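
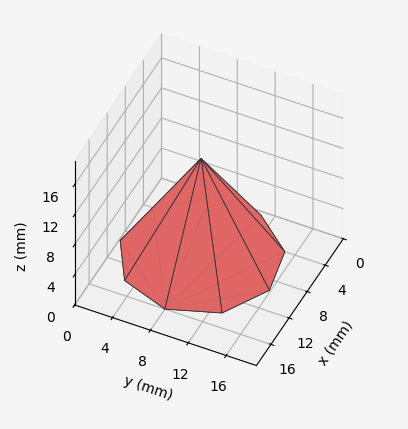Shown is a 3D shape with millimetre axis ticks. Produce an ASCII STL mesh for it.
Reading the render: the shape is a regular 9-sided pyramid, base circumscribed radius ≈ 8 mm, apex at z ≈ 13 mm (dimensions read to the nearest mm from the axis ticks). For the STL, each face is triangulated and given an outward normal.

solid part
  facet normal 0.0000 0.0000 -1.0000
    outer loop
      vertex 9.389 15.878 0.000
      vertex 14.128 13.142 0.000
      vertex 16.000 8.000 0.000
    endloop
  endfacet
  facet normal 0.0000 0.0000 -1.0000
    outer loop
      vertex 4.000 14.928 0.000
      vertex 9.389 15.878 0.000
      vertex 16.000 8.000 0.000
    endloop
  endfacet
  facet normal 0.0000 0.0000 -1.0000
    outer loop
      vertex 0.482 10.736 0.000
      vertex 4.000 14.928 0.000
      vertex 16.000 8.000 0.000
    endloop
  endfacet
  facet normal 0.0000 0.0000 -1.0000
    outer loop
      vertex 0.482 5.264 0.000
      vertex 0.482 10.736 0.000
      vertex 16.000 8.000 0.000
    endloop
  endfacet
  facet normal 0.0000 0.0000 -1.0000
    outer loop
      vertex 4.000 1.072 0.000
      vertex 0.482 5.264 0.000
      vertex 16.000 8.000 0.000
    endloop
  endfacet
  facet normal 0.0000 0.0000 -1.0000
    outer loop
      vertex 9.389 0.122 0.000
      vertex 4.000 1.072 0.000
      vertex 16.000 8.000 0.000
    endloop
  endfacet
  facet normal 0.0000 0.0000 -1.0000
    outer loop
      vertex 14.128 2.858 0.000
      vertex 9.389 0.122 0.000
      vertex 16.000 8.000 0.000
    endloop
  endfacet
  facet normal 0.8135 0.2961 0.5006
    outer loop
      vertex 16.000 8.000 0.000
      vertex 14.128 13.142 0.000
      vertex 8.000 8.000 13.000
    endloop
  endfacet
  facet normal 0.4328 0.7497 0.5006
    outer loop
      vertex 14.128 13.142 0.000
      vertex 9.389 15.878 0.000
      vertex 8.000 8.000 13.000
    endloop
  endfacet
  facet normal -0.1503 0.8525 0.5006
    outer loop
      vertex 9.389 15.878 0.000
      vertex 4.000 14.928 0.000
      vertex 8.000 8.000 13.000
    endloop
  endfacet
  facet normal -0.6631 0.5565 0.5006
    outer loop
      vertex 4.000 14.928 0.000
      vertex 0.482 10.736 0.000
      vertex 8.000 8.000 13.000
    endloop
  endfacet
  facet normal -0.8657 0.0000 0.5006
    outer loop
      vertex 0.482 10.736 0.000
      vertex 0.482 5.264 0.000
      vertex 8.000 8.000 13.000
    endloop
  endfacet
  facet normal -0.6631 -0.5565 0.5006
    outer loop
      vertex 0.482 5.264 0.000
      vertex 4.000 1.072 0.000
      vertex 8.000 8.000 13.000
    endloop
  endfacet
  facet normal -0.1503 -0.8525 0.5006
    outer loop
      vertex 4.000 1.072 0.000
      vertex 9.389 0.122 0.000
      vertex 8.000 8.000 13.000
    endloop
  endfacet
  facet normal 0.4328 -0.7497 0.5006
    outer loop
      vertex 9.389 0.122 0.000
      vertex 14.128 2.858 0.000
      vertex 8.000 8.000 13.000
    endloop
  endfacet
  facet normal 0.8135 -0.2961 0.5006
    outer loop
      vertex 14.128 2.858 0.000
      vertex 16.000 8.000 0.000
      vertex 8.000 8.000 13.000
    endloop
  endfacet
endsolid part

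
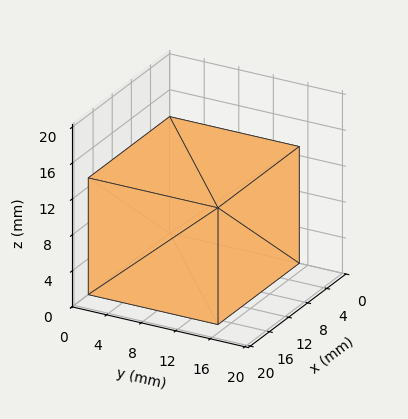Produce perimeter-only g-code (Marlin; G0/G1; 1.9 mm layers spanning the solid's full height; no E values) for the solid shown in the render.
Reading the render: the shape is a rectangular box, roughly 17 × 15 mm footprint and 13 mm tall (dimensions read to the nearest mm from the axis ticks). For the g-code, the solid's height is divided into equal slices at the stated Δz and each level perimeter traced with G1 moves after a G0 lift.

; perimeter-only toolpath
G21 ; units = mm
G90 ; absolute positioning
G28 ; home
; layer 1
G0 Z1.9
G0 X0.0 Y0.0
G1 X17.0 Y0.0
G1 X17.0 Y15.0
G1 X0.0 Y15.0
G1 X0.0 Y0.0
; layer 2
G0 Z3.7
G0 X0.0 Y0.0
G1 X17.0 Y0.0
G1 X17.0 Y15.0
G1 X0.0 Y15.0
G1 X0.0 Y0.0
; layer 3
G0 Z5.6
G0 X0.0 Y0.0
G1 X17.0 Y0.0
G1 X17.0 Y15.0
G1 X0.0 Y15.0
G1 X0.0 Y0.0
; layer 4
G0 Z7.4
G0 X0.0 Y0.0
G1 X17.0 Y0.0
G1 X17.0 Y15.0
G1 X0.0 Y15.0
G1 X0.0 Y0.0
; layer 5
G0 Z9.3
G0 X0.0 Y0.0
G1 X17.0 Y0.0
G1 X17.0 Y15.0
G1 X0.0 Y15.0
G1 X0.0 Y0.0
; layer 6
G0 Z11.1
G0 X0.0 Y0.0
G1 X17.0 Y0.0
G1 X17.0 Y15.0
G1 X0.0 Y15.0
G1 X0.0 Y0.0
; layer 7
G0 Z13.0
G0 X0.0 Y0.0
G1 X17.0 Y0.0
G1 X17.0 Y15.0
G1 X0.0 Y15.0
G1 X0.0 Y0.0
M2 ; end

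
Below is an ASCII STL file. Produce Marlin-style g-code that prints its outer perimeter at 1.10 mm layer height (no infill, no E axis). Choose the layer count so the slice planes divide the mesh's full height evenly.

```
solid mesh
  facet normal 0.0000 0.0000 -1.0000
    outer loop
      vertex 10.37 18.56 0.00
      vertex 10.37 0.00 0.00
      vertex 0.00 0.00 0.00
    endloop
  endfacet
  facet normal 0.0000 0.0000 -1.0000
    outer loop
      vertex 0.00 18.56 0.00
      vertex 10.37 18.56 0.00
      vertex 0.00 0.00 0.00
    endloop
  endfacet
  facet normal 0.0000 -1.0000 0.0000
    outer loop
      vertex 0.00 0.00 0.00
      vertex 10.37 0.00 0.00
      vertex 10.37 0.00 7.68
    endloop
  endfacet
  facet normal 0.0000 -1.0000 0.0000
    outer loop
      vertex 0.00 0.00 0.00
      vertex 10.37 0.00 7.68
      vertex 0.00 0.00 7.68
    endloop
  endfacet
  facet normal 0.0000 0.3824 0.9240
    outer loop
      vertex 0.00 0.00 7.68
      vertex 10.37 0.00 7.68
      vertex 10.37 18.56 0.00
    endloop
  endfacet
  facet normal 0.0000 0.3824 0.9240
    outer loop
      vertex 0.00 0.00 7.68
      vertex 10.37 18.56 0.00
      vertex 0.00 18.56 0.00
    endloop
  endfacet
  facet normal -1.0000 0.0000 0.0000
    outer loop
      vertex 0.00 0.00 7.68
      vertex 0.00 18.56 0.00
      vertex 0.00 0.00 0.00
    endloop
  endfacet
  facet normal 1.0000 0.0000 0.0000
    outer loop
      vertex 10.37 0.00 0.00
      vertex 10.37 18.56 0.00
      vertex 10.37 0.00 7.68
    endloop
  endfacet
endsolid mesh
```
; perimeter-only toolpath
G21 ; units = mm
G90 ; absolute positioning
G28 ; home
; layer 1
G0 Z1.10
G0 X0.00 Y0.00
G1 X10.37 Y0.00
G1 X10.37 Y15.91
G1 X0.00 Y15.91
G1 X0.00 Y0.00
; layer 2
G0 Z2.19
G0 X0.00 Y0.00
G1 X10.37 Y0.00
G1 X10.37 Y13.26
G1 X0.00 Y13.26
G1 X0.00 Y0.00
; layer 3
G0 Z3.29
G0 X0.00 Y0.00
G1 X10.37 Y0.00
G1 X10.37 Y10.61
G1 X0.00 Y10.61
G1 X0.00 Y0.00
; layer 4
G0 Z4.39
G0 X0.00 Y0.00
G1 X10.37 Y0.00
G1 X10.37 Y7.95
G1 X0.00 Y7.95
G1 X0.00 Y0.00
; layer 5
G0 Z5.49
G0 X0.00 Y0.00
G1 X10.37 Y0.00
G1 X10.37 Y5.30
G1 X0.00 Y5.30
G1 X0.00 Y0.00
; layer 6
G0 Z6.58
G0 X0.00 Y0.00
G1 X10.37 Y0.00
G1 X10.37 Y2.65
G1 X0.00 Y2.65
G1 X0.00 Y0.00
M2 ; end

The solid is a wedge (ramp): 10.4 × 18.6 mm base, rising to 7.68 mm along the y=0 edge and sloping linearly to z=0 at y=18.6. Slicing at Δz = 1.10 mm — 7 equal slices spanning the solid's height, so layer i sits at z = i·h/7 — gives 6 non-empty perimeters. Each is a 4-segment closed polygon; G0 lifts to the layer z and rapids to the start vertex, then G1 traces the edges. The cross-section shrinks linearly with z (the slice at the apex is degenerate and omitted).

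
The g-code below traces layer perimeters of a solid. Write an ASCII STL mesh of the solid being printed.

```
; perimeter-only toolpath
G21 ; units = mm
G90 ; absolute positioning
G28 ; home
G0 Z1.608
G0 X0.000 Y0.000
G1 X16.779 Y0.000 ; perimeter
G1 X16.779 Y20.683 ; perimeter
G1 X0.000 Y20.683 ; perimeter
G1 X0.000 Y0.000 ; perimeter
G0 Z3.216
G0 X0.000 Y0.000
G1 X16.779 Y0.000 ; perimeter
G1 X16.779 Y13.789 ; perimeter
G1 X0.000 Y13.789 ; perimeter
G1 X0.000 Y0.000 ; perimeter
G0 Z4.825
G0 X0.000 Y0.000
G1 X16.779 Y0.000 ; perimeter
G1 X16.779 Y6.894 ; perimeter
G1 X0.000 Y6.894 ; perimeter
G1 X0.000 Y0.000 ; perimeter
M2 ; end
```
solid part
  facet normal 0.0000 0.0000 -1.0000
    outer loop
      vertex 16.779 27.577 0.000
      vertex 16.779 0.000 0.000
      vertex 0.000 0.000 0.000
    endloop
  endfacet
  facet normal 0.0000 0.0000 -1.0000
    outer loop
      vertex 0.000 27.577 0.000
      vertex 16.779 27.577 0.000
      vertex 0.000 0.000 0.000
    endloop
  endfacet
  facet normal 0.0000 -1.0000 0.0000
    outer loop
      vertex 0.000 0.000 0.000
      vertex 16.779 0.000 0.000
      vertex 16.779 0.000 6.433
    endloop
  endfacet
  facet normal 0.0000 -1.0000 0.0000
    outer loop
      vertex 0.000 0.000 0.000
      vertex 16.779 0.000 6.433
      vertex 0.000 0.000 6.433
    endloop
  endfacet
  facet normal 0.0000 0.2272 0.9739
    outer loop
      vertex 0.000 0.000 6.433
      vertex 16.779 0.000 6.433
      vertex 16.779 27.577 0.000
    endloop
  endfacet
  facet normal 0.0000 0.2272 0.9739
    outer loop
      vertex 0.000 0.000 6.433
      vertex 16.779 27.577 0.000
      vertex 0.000 27.577 0.000
    endloop
  endfacet
  facet normal -1.0000 0.0000 0.0000
    outer loop
      vertex 0.000 0.000 6.433
      vertex 0.000 27.577 0.000
      vertex 0.000 0.000 0.000
    endloop
  endfacet
  facet normal 1.0000 0.0000 0.0000
    outer loop
      vertex 16.779 0.000 0.000
      vertex 16.779 27.577 0.000
      vertex 16.779 0.000 6.433
    endloop
  endfacet
endsolid part

The G0 Z moves step by Δz≈1.608 mm. The G1 loops shrink linearly with z, so the solid tapers from its base footprint up to z≈6.43. Closing with a flat bottom cap and the tapered top and triangulating gives 8 facets — a wedge (ramp): 16.8 × 27.6 mm base, rising to 6.43 mm along the y=0 edge and sloping linearly to z=0 at y=27.6.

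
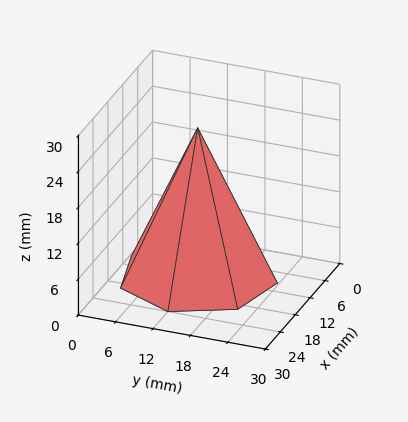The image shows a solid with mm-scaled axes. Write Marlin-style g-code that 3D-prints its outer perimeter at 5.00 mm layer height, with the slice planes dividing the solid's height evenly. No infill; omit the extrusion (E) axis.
Reading the render: the shape is a regular 7-sided pyramid, base circumscribed radius ≈ 12 mm, apex at z ≈ 25 mm (dimensions read to the nearest mm from the axis ticks). For the g-code, the solid's height is divided into equal slices at the stated Δz and each level perimeter traced with G1 moves after a G0 lift.

; perimeter-only toolpath
G21 ; units = mm
G90 ; absolute positioning
G28 ; home
; layer 1
G0 Z5.00
G0 X21.60 Y12.00
G1 X17.98 Y19.50
G1 X9.86 Y21.36
G1 X3.35 Y16.17
G1 X3.35 Y7.83
G1 X9.86 Y2.64
G1 X17.98 Y4.50
G1 X21.60 Y12.00
; layer 2
G0 Z10.00
G0 X19.20 Y12.00
G1 X16.49 Y17.63
G1 X10.40 Y19.02
G1 X5.51 Y15.13
G1 X5.51 Y8.87
G1 X10.40 Y4.98
G1 X16.49 Y6.37
G1 X19.20 Y12.00
; layer 3
G0 Z15.00
G0 X16.80 Y12.00
G1 X14.99 Y15.75
G1 X10.93 Y16.68
G1 X7.68 Y14.08
G1 X7.68 Y9.92
G1 X10.93 Y7.32
G1 X14.99 Y8.25
G1 X16.80 Y12.00
; layer 4
G0 Z20.00
G0 X14.40 Y12.00
G1 X13.50 Y13.88
G1 X11.47 Y14.34
G1 X9.84 Y13.04
G1 X9.84 Y10.96
G1 X11.47 Y9.66
G1 X13.50 Y10.12
G1 X14.40 Y12.00
M2 ; end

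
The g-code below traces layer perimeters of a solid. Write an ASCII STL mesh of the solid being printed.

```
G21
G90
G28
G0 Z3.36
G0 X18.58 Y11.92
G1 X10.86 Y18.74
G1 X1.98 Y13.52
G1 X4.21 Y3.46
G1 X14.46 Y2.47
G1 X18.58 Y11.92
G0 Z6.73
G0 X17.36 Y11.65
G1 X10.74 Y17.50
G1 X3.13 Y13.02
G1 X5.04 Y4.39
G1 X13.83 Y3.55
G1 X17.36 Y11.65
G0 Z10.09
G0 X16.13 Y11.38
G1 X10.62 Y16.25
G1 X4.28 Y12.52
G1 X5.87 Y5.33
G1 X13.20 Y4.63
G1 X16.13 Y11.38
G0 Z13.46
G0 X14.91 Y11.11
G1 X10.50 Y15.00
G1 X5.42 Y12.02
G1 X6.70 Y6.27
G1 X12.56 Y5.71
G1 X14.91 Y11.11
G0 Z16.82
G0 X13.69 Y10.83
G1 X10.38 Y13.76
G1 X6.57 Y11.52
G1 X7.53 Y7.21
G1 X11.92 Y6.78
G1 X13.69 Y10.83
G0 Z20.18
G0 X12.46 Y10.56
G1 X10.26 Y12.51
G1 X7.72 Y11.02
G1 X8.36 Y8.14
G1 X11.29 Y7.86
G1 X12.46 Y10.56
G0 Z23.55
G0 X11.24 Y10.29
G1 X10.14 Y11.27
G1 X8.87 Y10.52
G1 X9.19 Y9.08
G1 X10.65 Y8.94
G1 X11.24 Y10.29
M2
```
solid part
  facet normal 0.0000 0.0000 -1.0000
    outer loop
      vertex 0.83 14.02 0.00
      vertex 10.98 19.99 0.00
      vertex 19.80 12.19 0.00
    endloop
  endfacet
  facet normal 0.0000 0.0000 -1.0000
    outer loop
      vertex 3.38 2.52 0.00
      vertex 0.83 14.02 0.00
      vertex 19.80 12.19 0.00
    endloop
  endfacet
  facet normal 0.0000 0.0000 -1.0000
    outer loop
      vertex 15.10 1.39 0.00
      vertex 3.38 2.52 0.00
      vertex 19.80 12.19 0.00
    endloop
  endfacet
  facet normal 0.6343 0.7173 0.2884
    outer loop
      vertex 19.80 12.19 0.00
      vertex 10.98 19.99 0.00
      vertex 10.02 10.02 26.91
    endloop
  endfacet
  facet normal -0.4854 0.8253 0.2885
    outer loop
      vertex 10.98 19.99 0.00
      vertex 0.83 14.02 0.00
      vertex 10.02 10.02 26.91
    endloop
  endfacet
  facet normal -0.9348 -0.2073 0.2884
    outer loop
      vertex 0.83 14.02 0.00
      vertex 3.38 2.52 0.00
      vertex 10.02 10.02 26.91
    endloop
  endfacet
  facet normal -0.0919 -0.9531 0.2883
    outer loop
      vertex 3.38 2.52 0.00
      vertex 15.10 1.39 0.00
      vertex 10.02 10.02 26.91
    endloop
  endfacet
  facet normal 0.8780 -0.3821 0.2883
    outer loop
      vertex 15.10 1.39 0.00
      vertex 19.80 12.19 0.00
      vertex 10.02 10.02 26.91
    endloop
  endfacet
endsolid part

The G0 Z moves step by Δz≈3.36 mm. The G1 loops shrink linearly with z, so the solid tapers from its base footprint up to z≈26.9. Closing with a flat bottom cap and the tapered top and triangulating gives 8 facets — a regular 5-sided pyramid, base circumscribed radius ≈ 10 mm, apex at z ≈ 26.9 mm.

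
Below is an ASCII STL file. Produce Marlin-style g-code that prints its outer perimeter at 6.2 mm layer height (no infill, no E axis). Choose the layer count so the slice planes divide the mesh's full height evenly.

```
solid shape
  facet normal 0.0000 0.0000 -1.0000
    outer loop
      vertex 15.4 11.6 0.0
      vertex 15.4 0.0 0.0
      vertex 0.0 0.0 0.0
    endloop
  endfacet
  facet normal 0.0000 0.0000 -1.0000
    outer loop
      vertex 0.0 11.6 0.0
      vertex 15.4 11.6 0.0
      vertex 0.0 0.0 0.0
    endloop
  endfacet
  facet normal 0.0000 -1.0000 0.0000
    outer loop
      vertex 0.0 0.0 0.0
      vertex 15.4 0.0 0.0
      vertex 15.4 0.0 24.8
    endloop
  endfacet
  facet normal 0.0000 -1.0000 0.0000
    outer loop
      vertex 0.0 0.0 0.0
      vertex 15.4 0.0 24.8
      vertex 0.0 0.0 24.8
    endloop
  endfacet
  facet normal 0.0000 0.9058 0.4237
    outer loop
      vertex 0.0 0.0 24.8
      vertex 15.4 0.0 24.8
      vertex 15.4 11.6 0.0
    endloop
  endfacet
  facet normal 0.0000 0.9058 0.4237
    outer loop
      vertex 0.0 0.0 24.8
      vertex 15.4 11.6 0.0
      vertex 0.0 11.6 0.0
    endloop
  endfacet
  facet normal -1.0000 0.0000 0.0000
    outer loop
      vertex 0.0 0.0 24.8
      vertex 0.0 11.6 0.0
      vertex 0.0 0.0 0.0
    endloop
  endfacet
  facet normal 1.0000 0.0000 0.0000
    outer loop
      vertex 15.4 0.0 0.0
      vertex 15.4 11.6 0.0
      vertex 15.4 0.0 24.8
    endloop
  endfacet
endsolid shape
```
; perimeter-only toolpath
G21 ; units = mm
G90 ; absolute positioning
G28 ; home
; layer 1
G0 Z6.2
G0 X0.0 Y0.0
G1 X15.4 Y0.0
G1 X15.4 Y8.7
G1 X0.0 Y8.7
G1 X0.0 Y0.0
; layer 2
G0 Z12.4
G0 X0.0 Y0.0
G1 X15.4 Y0.0
G1 X15.4 Y5.8
G1 X0.0 Y5.8
G1 X0.0 Y0.0
; layer 3
G0 Z18.6
G0 X0.0 Y0.0
G1 X15.4 Y0.0
G1 X15.4 Y2.9
G1 X0.0 Y2.9
G1 X0.0 Y0.0
M2 ; end

The solid is a wedge (ramp): 15.4 × 11.6 mm base, rising to 24.8 mm along the y=0 edge and sloping linearly to z=0 at y=11.6. Slicing at Δz = 6.2 mm — 4 equal slices spanning the solid's height, so layer i sits at z = i·h/4 — gives 3 non-empty perimeters. Each is a 4-segment closed polygon; G0 lifts to the layer z and rapids to the start vertex, then G1 traces the edges. The cross-section shrinks linearly with z (the slice at the apex is degenerate and omitted).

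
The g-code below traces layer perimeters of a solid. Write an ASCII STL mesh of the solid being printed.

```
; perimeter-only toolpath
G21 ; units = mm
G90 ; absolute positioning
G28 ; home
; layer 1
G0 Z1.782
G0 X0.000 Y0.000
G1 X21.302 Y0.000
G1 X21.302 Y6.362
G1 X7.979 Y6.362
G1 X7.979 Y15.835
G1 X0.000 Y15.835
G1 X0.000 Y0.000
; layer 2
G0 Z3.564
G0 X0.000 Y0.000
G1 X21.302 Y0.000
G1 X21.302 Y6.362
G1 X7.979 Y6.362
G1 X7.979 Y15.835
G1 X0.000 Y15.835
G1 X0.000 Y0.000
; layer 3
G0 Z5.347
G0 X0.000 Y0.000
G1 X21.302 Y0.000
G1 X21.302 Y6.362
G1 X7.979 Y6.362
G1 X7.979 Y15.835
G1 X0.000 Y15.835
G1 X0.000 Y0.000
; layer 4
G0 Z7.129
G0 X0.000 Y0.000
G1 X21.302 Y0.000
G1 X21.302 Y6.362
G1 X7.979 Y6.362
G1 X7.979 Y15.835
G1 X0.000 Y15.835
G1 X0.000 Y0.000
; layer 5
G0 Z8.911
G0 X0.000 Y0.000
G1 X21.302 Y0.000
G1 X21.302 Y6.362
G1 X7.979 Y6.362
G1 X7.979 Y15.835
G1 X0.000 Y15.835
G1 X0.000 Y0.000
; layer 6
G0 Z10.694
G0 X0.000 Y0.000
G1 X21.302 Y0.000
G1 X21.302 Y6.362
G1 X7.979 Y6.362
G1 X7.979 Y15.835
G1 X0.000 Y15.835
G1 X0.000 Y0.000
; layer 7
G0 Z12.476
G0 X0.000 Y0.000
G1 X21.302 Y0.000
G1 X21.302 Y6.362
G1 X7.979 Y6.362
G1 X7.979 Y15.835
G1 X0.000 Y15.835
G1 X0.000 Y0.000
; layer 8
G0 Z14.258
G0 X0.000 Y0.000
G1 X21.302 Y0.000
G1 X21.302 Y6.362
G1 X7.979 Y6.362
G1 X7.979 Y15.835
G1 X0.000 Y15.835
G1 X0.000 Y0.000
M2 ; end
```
solid part
  facet normal 0.0000 0.0000 -1.0000
    outer loop
      vertex 21.302 6.362 0.000
      vertex 21.302 0.000 0.000
      vertex 0.000 0.000 0.000
    endloop
  endfacet
  facet normal 0.0000 0.0000 -1.0000
    outer loop
      vertex 7.979 6.362 0.000
      vertex 21.302 6.362 0.000
      vertex 0.000 0.000 0.000
    endloop
  endfacet
  facet normal 0.0000 0.0000 -1.0000
    outer loop
      vertex 7.979 15.835 0.000
      vertex 7.979 6.362 0.000
      vertex 0.000 0.000 0.000
    endloop
  endfacet
  facet normal 0.0000 0.0000 -1.0000
    outer loop
      vertex 0.000 15.835 0.000
      vertex 7.979 15.835 0.000
      vertex 0.000 0.000 0.000
    endloop
  endfacet
  facet normal 0.0000 0.0000 1.0000
    outer loop
      vertex 0.000 0.000 14.258
      vertex 21.302 0.000 14.258
      vertex 21.302 6.362 14.258
    endloop
  endfacet
  facet normal 0.0000 0.0000 1.0000
    outer loop
      vertex 0.000 0.000 14.258
      vertex 21.302 6.362 14.258
      vertex 7.979 6.362 14.258
    endloop
  endfacet
  facet normal 0.0000 0.0000 1.0000
    outer loop
      vertex 0.000 0.000 14.258
      vertex 7.979 6.362 14.258
      vertex 7.979 15.835 14.258
    endloop
  endfacet
  facet normal 0.0000 0.0000 1.0000
    outer loop
      vertex 0.000 0.000 14.258
      vertex 7.979 15.835 14.258
      vertex 0.000 15.835 14.258
    endloop
  endfacet
  facet normal 0.0000 -1.0000 0.0000
    outer loop
      vertex 0.000 0.000 0.000
      vertex 21.302 0.000 0.000
      vertex 21.302 0.000 14.258
    endloop
  endfacet
  facet normal 0.0000 -1.0000 0.0000
    outer loop
      vertex 0.000 0.000 0.000
      vertex 21.302 0.000 14.258
      vertex 0.000 0.000 14.258
    endloop
  endfacet
  facet normal 1.0000 0.0000 0.0000
    outer loop
      vertex 21.302 0.000 0.000
      vertex 21.302 6.362 0.000
      vertex 21.302 6.362 14.258
    endloop
  endfacet
  facet normal 1.0000 0.0000 0.0000
    outer loop
      vertex 21.302 0.000 0.000
      vertex 21.302 6.362 14.258
      vertex 21.302 0.000 14.258
    endloop
  endfacet
  facet normal 0.0000 1.0000 0.0000
    outer loop
      vertex 21.302 6.362 0.000
      vertex 7.979 6.362 0.000
      vertex 7.979 6.362 14.258
    endloop
  endfacet
  facet normal 0.0000 1.0000 0.0000
    outer loop
      vertex 21.302 6.362 0.000
      vertex 7.979 6.362 14.258
      vertex 21.302 6.362 14.258
    endloop
  endfacet
  facet normal 1.0000 0.0000 0.0000
    outer loop
      vertex 7.979 6.362 0.000
      vertex 7.979 15.835 0.000
      vertex 7.979 15.835 14.258
    endloop
  endfacet
  facet normal 1.0000 0.0000 0.0000
    outer loop
      vertex 7.979 6.362 0.000
      vertex 7.979 15.835 14.258
      vertex 7.979 6.362 14.258
    endloop
  endfacet
  facet normal 0.0000 1.0000 0.0000
    outer loop
      vertex 7.979 15.835 0.000
      vertex 0.000 15.835 0.000
      vertex 0.000 15.835 14.258
    endloop
  endfacet
  facet normal 0.0000 1.0000 0.0000
    outer loop
      vertex 7.979 15.835 0.000
      vertex 0.000 15.835 14.258
      vertex 7.979 15.835 14.258
    endloop
  endfacet
  facet normal -1.0000 0.0000 0.0000
    outer loop
      vertex 0.000 15.835 0.000
      vertex 0.000 0.000 0.000
      vertex 0.000 0.000 14.258
    endloop
  endfacet
  facet normal -1.0000 0.0000 0.0000
    outer loop
      vertex 0.000 15.835 0.000
      vertex 0.000 0.000 14.258
      vertex 0.000 15.835 14.258
    endloop
  endfacet
endsolid part

The G0 Z moves step by Δz≈1.782 mm. Every layer's G1 loop is the same polygon, so the solid is a straight extrusion of it from z=0 to z≈14.3. Closing with flat bottom and top caps and triangulating gives 20 facets — an L-shaped prism: outer 21.3 × 15.8 mm, arm thicknesses ≈ 6.36 mm (horizontal) and 7.98 mm (vertical), extruded 14.3 mm in z.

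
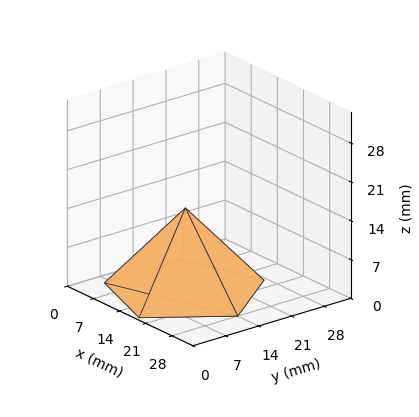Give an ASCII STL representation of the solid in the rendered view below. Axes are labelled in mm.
Reading the render: the shape is a regular 5-sided pyramid, base circumscribed radius ≈ 14 mm, apex at z ≈ 15 mm (dimensions read to the nearest mm from the axis ticks). For the STL, each face is triangulated and given an outward normal.

solid part
  facet normal 0.0000 0.0000 -1.0000
    outer loop
      vertex 2.67 22.23 0.00
      vertex 18.33 27.31 0.00
      vertex 28.00 14.00 0.00
    endloop
  endfacet
  facet normal 0.0000 0.0000 -1.0000
    outer loop
      vertex 2.67 5.77 0.00
      vertex 2.67 22.23 0.00
      vertex 28.00 14.00 0.00
    endloop
  endfacet
  facet normal 0.0000 0.0000 -1.0000
    outer loop
      vertex 18.33 0.69 0.00
      vertex 2.67 5.77 0.00
      vertex 28.00 14.00 0.00
    endloop
  endfacet
  facet normal 0.6456 0.4691 0.6026
    outer loop
      vertex 28.00 14.00 0.00
      vertex 18.33 27.31 0.00
      vertex 14.00 14.00 15.00
    endloop
  endfacet
  facet normal -0.2463 0.7592 0.6025
    outer loop
      vertex 18.33 27.31 0.00
      vertex 2.67 22.23 0.00
      vertex 14.00 14.00 15.00
    endloop
  endfacet
  facet normal -0.7980 0.0000 0.6027
    outer loop
      vertex 2.67 22.23 0.00
      vertex 2.67 5.77 0.00
      vertex 14.00 14.00 15.00
    endloop
  endfacet
  facet normal -0.2463 -0.7592 0.6025
    outer loop
      vertex 2.67 5.77 0.00
      vertex 18.33 0.69 0.00
      vertex 14.00 14.00 15.00
    endloop
  endfacet
  facet normal 0.6456 -0.4691 0.6026
    outer loop
      vertex 18.33 0.69 0.00
      vertex 28.00 14.00 0.00
      vertex 14.00 14.00 15.00
    endloop
  endfacet
endsolid part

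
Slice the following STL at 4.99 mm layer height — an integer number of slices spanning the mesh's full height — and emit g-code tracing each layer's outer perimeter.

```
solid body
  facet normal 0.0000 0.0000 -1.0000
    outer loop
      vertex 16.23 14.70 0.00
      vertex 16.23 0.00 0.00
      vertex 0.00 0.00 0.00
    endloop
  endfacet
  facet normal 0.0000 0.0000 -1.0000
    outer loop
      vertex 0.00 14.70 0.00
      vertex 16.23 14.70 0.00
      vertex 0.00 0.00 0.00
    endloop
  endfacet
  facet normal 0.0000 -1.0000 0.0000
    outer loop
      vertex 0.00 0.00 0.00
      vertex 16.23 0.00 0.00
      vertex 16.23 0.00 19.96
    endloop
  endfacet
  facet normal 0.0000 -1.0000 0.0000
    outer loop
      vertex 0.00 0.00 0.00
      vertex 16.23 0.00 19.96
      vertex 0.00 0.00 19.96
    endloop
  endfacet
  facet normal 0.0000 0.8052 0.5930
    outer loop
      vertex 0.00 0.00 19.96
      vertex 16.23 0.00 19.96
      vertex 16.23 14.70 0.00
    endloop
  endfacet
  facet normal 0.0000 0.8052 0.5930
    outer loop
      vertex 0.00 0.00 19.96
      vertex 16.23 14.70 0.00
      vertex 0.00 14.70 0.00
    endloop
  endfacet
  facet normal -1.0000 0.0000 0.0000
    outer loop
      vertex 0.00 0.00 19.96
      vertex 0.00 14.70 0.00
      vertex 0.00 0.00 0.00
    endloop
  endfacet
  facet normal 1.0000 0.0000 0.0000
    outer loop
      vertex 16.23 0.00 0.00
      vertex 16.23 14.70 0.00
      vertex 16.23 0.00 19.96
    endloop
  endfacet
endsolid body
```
; perimeter-only toolpath
G21 ; units = mm
G90 ; absolute positioning
G28 ; home
; layer 1
G0 Z4.99
G0 X0.00 Y0.00
G1 X16.23 Y0.00
G1 X16.23 Y11.02
G1 X0.00 Y11.02
G1 X0.00 Y0.00
; layer 2
G0 Z9.98
G0 X0.00 Y0.00
G1 X16.23 Y0.00
G1 X16.23 Y7.35
G1 X0.00 Y7.35
G1 X0.00 Y0.00
; layer 3
G0 Z14.97
G0 X0.00 Y0.00
G1 X16.23 Y0.00
G1 X16.23 Y3.67
G1 X0.00 Y3.67
G1 X0.00 Y0.00
M2 ; end

The solid is a wedge (ramp): 16.2 × 14.7 mm base, rising to 20 mm along the y=0 edge and sloping linearly to z=0 at y=14.7. Slicing at Δz = 4.99 mm — 4 equal slices spanning the solid's height, so layer i sits at z = i·h/4 — gives 3 non-empty perimeters. Each is a 4-segment closed polygon; G0 lifts to the layer z and rapids to the start vertex, then G1 traces the edges. The cross-section shrinks linearly with z (the slice at the apex is degenerate and omitted).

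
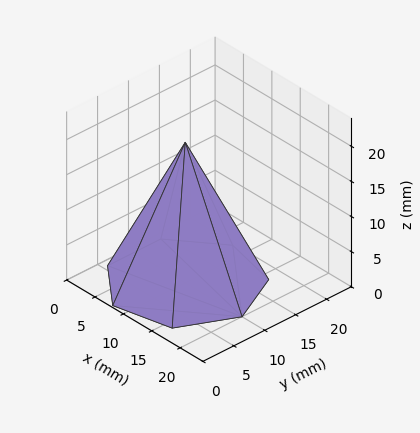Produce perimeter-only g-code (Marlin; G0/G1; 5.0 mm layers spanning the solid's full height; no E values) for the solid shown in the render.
Reading the render: the shape is a regular 7-sided pyramid, base circumscribed radius ≈ 10 mm, apex at z ≈ 20 mm (dimensions read to the nearest mm from the axis ticks). For the g-code, the solid's height is divided into equal slices at the stated Δz and each level perimeter traced with G1 moves after a G0 lift.

; perimeter-only toolpath
G21 ; units = mm
G90 ; absolute positioning
G28 ; home
; layer 1
G0 Z5.0
G0 X17.5 Y10.0
G1 X14.6 Y15.9
G1 X8.3 Y17.3
G1 X3.2 Y13.2
G1 X3.2 Y6.8
G1 X8.3 Y2.7
G1 X14.6 Y4.2
G1 X17.5 Y10.0
; layer 2
G0 Z10.0
G0 X15.0 Y10.0
G1 X13.1 Y13.9
G1 X8.9 Y14.8
G1 X5.5 Y12.2
G1 X5.5 Y7.8
G1 X8.9 Y5.2
G1 X13.1 Y6.1
G1 X15.0 Y10.0
; layer 3
G0 Z15.0
G0 X12.5 Y10.0
G1 X11.6 Y11.9
G1 X9.4 Y12.4
G1 X7.8 Y11.1
G1 X7.8 Y8.9
G1 X9.4 Y7.6
G1 X11.6 Y8.1
G1 X12.5 Y10.0
M2 ; end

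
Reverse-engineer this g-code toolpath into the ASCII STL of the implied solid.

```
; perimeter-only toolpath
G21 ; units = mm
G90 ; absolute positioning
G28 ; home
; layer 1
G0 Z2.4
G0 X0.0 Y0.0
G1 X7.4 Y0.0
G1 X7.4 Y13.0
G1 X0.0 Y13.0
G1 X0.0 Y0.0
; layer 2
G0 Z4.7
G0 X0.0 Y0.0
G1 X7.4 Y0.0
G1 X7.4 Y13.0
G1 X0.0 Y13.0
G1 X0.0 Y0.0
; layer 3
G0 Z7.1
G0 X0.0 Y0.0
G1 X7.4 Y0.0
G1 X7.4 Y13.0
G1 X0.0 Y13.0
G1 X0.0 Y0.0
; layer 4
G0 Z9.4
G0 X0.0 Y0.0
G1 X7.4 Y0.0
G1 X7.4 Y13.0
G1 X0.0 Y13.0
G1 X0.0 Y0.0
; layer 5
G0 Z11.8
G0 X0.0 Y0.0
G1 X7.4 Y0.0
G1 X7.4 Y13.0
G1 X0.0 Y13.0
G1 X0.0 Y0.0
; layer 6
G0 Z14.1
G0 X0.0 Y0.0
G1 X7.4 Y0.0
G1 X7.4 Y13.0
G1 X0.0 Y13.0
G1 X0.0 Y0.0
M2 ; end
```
solid part
  facet normal 0.0000 0.0000 -1.0000
    outer loop
      vertex 7.4 13.0 0.0
      vertex 7.4 0.0 0.0
      vertex 0.0 0.0 0.0
    endloop
  endfacet
  facet normal 0.0000 0.0000 -1.0000
    outer loop
      vertex 0.0 13.0 0.0
      vertex 7.4 13.0 0.0
      vertex 0.0 0.0 0.0
    endloop
  endfacet
  facet normal 0.0000 0.0000 1.0000
    outer loop
      vertex 0.0 0.0 14.1
      vertex 7.4 0.0 14.1
      vertex 7.4 13.0 14.1
    endloop
  endfacet
  facet normal 0.0000 0.0000 1.0000
    outer loop
      vertex 0.0 0.0 14.1
      vertex 7.4 13.0 14.1
      vertex 0.0 13.0 14.1
    endloop
  endfacet
  facet normal 0.0000 -1.0000 0.0000
    outer loop
      vertex 0.0 0.0 0.0
      vertex 7.4 0.0 0.0
      vertex 7.4 0.0 14.1
    endloop
  endfacet
  facet normal 0.0000 -1.0000 0.0000
    outer loop
      vertex 0.0 0.0 0.0
      vertex 7.4 0.0 14.1
      vertex 0.0 0.0 14.1
    endloop
  endfacet
  facet normal 0.0000 1.0000 0.0000
    outer loop
      vertex 7.4 13.0 14.1
      vertex 7.4 13.0 0.0
      vertex 0.0 13.0 0.0
    endloop
  endfacet
  facet normal 0.0000 1.0000 0.0000
    outer loop
      vertex 0.0 13.0 14.1
      vertex 7.4 13.0 14.1
      vertex 0.0 13.0 0.0
    endloop
  endfacet
  facet normal -1.0000 0.0000 0.0000
    outer loop
      vertex 0.0 13.0 14.1
      vertex 0.0 13.0 0.0
      vertex 0.0 0.0 0.0
    endloop
  endfacet
  facet normal -1.0000 0.0000 0.0000
    outer loop
      vertex 0.0 0.0 14.1
      vertex 0.0 13.0 14.1
      vertex 0.0 0.0 0.0
    endloop
  endfacet
  facet normal 1.0000 0.0000 0.0000
    outer loop
      vertex 7.4 0.0 0.0
      vertex 7.4 13.0 0.0
      vertex 7.4 13.0 14.1
    endloop
  endfacet
  facet normal 1.0000 0.0000 0.0000
    outer loop
      vertex 7.4 0.0 0.0
      vertex 7.4 13.0 14.1
      vertex 7.4 0.0 14.1
    endloop
  endfacet
endsolid part

The G0 Z moves step by Δz≈2.4 mm. Every layer's G1 loop is the same polygon, so the solid is a straight extrusion of it from z=0 to z≈14.1. Closing with flat bottom and top caps and triangulating gives 12 facets — a rectangular box, roughly 7.4 × 13 mm footprint and 14.1 mm tall.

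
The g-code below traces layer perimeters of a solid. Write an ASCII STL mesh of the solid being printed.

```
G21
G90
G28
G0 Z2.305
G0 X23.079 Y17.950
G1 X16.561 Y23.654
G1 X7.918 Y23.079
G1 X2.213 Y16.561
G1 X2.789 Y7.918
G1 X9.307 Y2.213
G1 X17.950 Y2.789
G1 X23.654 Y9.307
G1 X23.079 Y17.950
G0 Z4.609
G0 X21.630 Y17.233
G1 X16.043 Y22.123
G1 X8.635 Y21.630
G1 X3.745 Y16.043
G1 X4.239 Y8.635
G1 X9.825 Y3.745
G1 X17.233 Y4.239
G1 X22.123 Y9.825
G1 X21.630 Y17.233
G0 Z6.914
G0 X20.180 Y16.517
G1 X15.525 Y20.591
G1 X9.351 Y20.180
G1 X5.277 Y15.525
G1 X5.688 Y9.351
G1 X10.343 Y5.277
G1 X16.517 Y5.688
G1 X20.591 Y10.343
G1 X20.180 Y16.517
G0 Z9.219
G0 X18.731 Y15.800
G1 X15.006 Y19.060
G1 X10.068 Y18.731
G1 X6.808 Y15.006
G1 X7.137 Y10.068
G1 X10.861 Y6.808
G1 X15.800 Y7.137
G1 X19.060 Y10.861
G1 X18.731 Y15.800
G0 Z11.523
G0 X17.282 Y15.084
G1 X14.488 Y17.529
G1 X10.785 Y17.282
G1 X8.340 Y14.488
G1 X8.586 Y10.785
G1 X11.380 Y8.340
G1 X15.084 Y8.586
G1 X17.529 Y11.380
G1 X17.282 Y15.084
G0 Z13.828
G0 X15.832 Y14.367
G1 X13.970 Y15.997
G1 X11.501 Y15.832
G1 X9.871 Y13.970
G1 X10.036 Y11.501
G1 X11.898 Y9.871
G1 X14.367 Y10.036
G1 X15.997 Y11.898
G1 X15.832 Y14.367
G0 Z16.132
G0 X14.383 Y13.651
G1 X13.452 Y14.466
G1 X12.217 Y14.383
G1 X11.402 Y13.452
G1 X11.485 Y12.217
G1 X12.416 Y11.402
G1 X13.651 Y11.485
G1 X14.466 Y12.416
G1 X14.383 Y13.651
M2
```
solid part
  facet normal 0.0000 0.0000 -1.0000
    outer loop
      vertex 7.202 24.528 0.000
      vertex 17.079 25.186 0.000
      vertex 24.528 18.666 0.000
    endloop
  endfacet
  facet normal 0.0000 0.0000 -1.0000
    outer loop
      vertex 0.682 17.079 0.000
      vertex 7.202 24.528 0.000
      vertex 24.528 18.666 0.000
    endloop
  endfacet
  facet normal 0.0000 0.0000 -1.0000
    outer loop
      vertex 1.340 7.202 0.000
      vertex 0.682 17.079 0.000
      vertex 24.528 18.666 0.000
    endloop
  endfacet
  facet normal 0.0000 0.0000 -1.0000
    outer loop
      vertex 8.789 0.682 0.000
      vertex 1.340 7.202 0.000
      vertex 24.528 18.666 0.000
    endloop
  endfacet
  facet normal 0.0000 0.0000 -1.0000
    outer loop
      vertex 18.666 1.340 0.000
      vertex 8.789 0.682 0.000
      vertex 24.528 18.666 0.000
    endloop
  endfacet
  facet normal 0.0000 0.0000 -1.0000
    outer loop
      vertex 25.186 8.789 0.000
      vertex 18.666 1.340 0.000
      vertex 24.528 18.666 0.000
    endloop
  endfacet
  facet normal 0.5527 0.6314 0.5439
    outer loop
      vertex 24.528 18.666 0.000
      vertex 17.079 25.186 0.000
      vertex 12.934 12.934 18.437
    endloop
  endfacet
  facet normal -0.0558 0.8373 0.5439
    outer loop
      vertex 17.079 25.186 0.000
      vertex 7.202 24.528 0.000
      vertex 12.934 12.934 18.437
    endloop
  endfacet
  facet normal -0.6314 0.5527 0.5439
    outer loop
      vertex 7.202 24.528 0.000
      vertex 0.682 17.079 0.000
      vertex 12.934 12.934 18.437
    endloop
  endfacet
  facet normal -0.8373 -0.0558 0.5439
    outer loop
      vertex 0.682 17.079 0.000
      vertex 1.340 7.202 0.000
      vertex 12.934 12.934 18.437
    endloop
  endfacet
  facet normal -0.5527 -0.6314 0.5439
    outer loop
      vertex 1.340 7.202 0.000
      vertex 8.789 0.682 0.000
      vertex 12.934 12.934 18.437
    endloop
  endfacet
  facet normal 0.0558 -0.8373 0.5439
    outer loop
      vertex 8.789 0.682 0.000
      vertex 18.666 1.340 0.000
      vertex 12.934 12.934 18.437
    endloop
  endfacet
  facet normal 0.6314 -0.5527 0.5439
    outer loop
      vertex 18.666 1.340 0.000
      vertex 25.186 8.789 0.000
      vertex 12.934 12.934 18.437
    endloop
  endfacet
  facet normal 0.8373 0.0558 0.5439
    outer loop
      vertex 25.186 8.789 0.000
      vertex 24.528 18.666 0.000
      vertex 12.934 12.934 18.437
    endloop
  endfacet
endsolid part

The G0 Z moves step by Δz≈2.305 mm. The G1 loops shrink linearly with z, so the solid tapers from its base footprint up to z≈18.4. Closing with a flat bottom cap and the tapered top and triangulating gives 14 facets — a regular 8-sided pyramid, base circumscribed radius ≈ 12.9 mm, apex at z ≈ 18.4 mm.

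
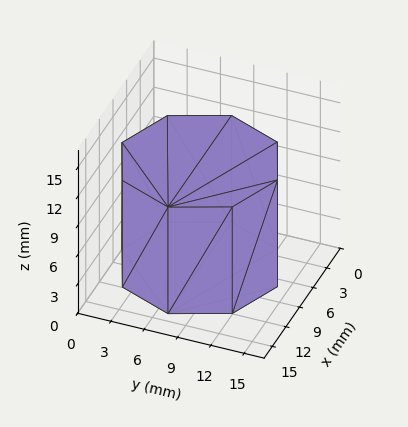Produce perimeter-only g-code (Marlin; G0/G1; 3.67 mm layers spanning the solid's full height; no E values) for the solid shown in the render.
Reading the render: the shape is a regular 8-sided prism (a cylinder approximated with 8 flat sides), circumscribed radius ≈ 7 mm, height ≈ 11 mm (dimensions read to the nearest mm from the axis ticks). For the g-code, the solid's height is divided into equal slices at the stated Δz and each level perimeter traced with G1 moves after a G0 lift.

; perimeter-only toolpath
G21 ; units = mm
G90 ; absolute positioning
G28 ; home
; layer 1
G0 Z3.67
G0 X14.00 Y7.00
G1 X11.95 Y11.95
G1 X7.00 Y14.00
G1 X2.05 Y11.95
G1 X0.00 Y7.00
G1 X2.05 Y2.05
G1 X7.00 Y0.00
G1 X11.95 Y2.05
G1 X14.00 Y7.00
; layer 2
G0 Z7.33
G0 X14.00 Y7.00
G1 X11.95 Y11.95
G1 X7.00 Y14.00
G1 X2.05 Y11.95
G1 X0.00 Y7.00
G1 X2.05 Y2.05
G1 X7.00 Y0.00
G1 X11.95 Y2.05
G1 X14.00 Y7.00
; layer 3
G0 Z11.00
G0 X14.00 Y7.00
G1 X11.95 Y11.95
G1 X7.00 Y14.00
G1 X2.05 Y11.95
G1 X0.00 Y7.00
G1 X2.05 Y2.05
G1 X7.00 Y0.00
G1 X11.95 Y2.05
G1 X14.00 Y7.00
M2 ; end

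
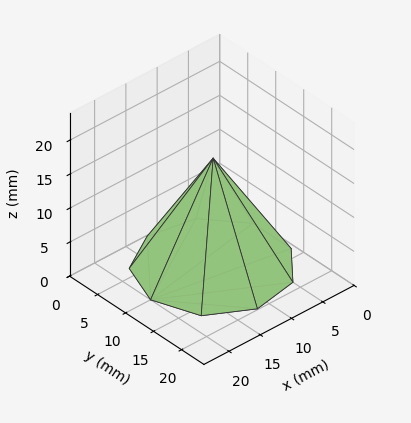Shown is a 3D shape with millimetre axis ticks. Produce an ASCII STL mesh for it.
Reading the render: the shape is a regular 9-sided pyramid, base circumscribed radius ≈ 10 mm, apex at z ≈ 16 mm (dimensions read to the nearest mm from the axis ticks). For the STL, each face is triangulated and given an outward normal.

solid part
  facet normal 0.0000 0.0000 -1.0000
    outer loop
      vertex 11.74 19.85 0.00
      vertex 17.66 16.43 0.00
      vertex 20.00 10.00 0.00
    endloop
  endfacet
  facet normal 0.0000 0.0000 -1.0000
    outer loop
      vertex 5.00 18.66 0.00
      vertex 11.74 19.85 0.00
      vertex 20.00 10.00 0.00
    endloop
  endfacet
  facet normal 0.0000 0.0000 -1.0000
    outer loop
      vertex 0.60 13.42 0.00
      vertex 5.00 18.66 0.00
      vertex 20.00 10.00 0.00
    endloop
  endfacet
  facet normal 0.0000 0.0000 -1.0000
    outer loop
      vertex 0.60 6.58 0.00
      vertex 0.60 13.42 0.00
      vertex 20.00 10.00 0.00
    endloop
  endfacet
  facet normal 0.0000 0.0000 -1.0000
    outer loop
      vertex 5.00 1.34 0.00
      vertex 0.60 6.58 0.00
      vertex 20.00 10.00 0.00
    endloop
  endfacet
  facet normal 0.0000 0.0000 -1.0000
    outer loop
      vertex 11.74 0.15 0.00
      vertex 5.00 1.34 0.00
      vertex 20.00 10.00 0.00
    endloop
  endfacet
  facet normal 0.0000 0.0000 -1.0000
    outer loop
      vertex 17.66 3.57 0.00
      vertex 11.74 0.15 0.00
      vertex 20.00 10.00 0.00
    endloop
  endfacet
  facet normal 0.8103 0.2949 0.5064
    outer loop
      vertex 20.00 10.00 0.00
      vertex 17.66 16.43 0.00
      vertex 10.00 10.00 16.00
    endloop
  endfacet
  facet normal 0.4313 0.7466 0.5065
    outer loop
      vertex 17.66 16.43 0.00
      vertex 11.74 19.85 0.00
      vertex 10.00 10.00 16.00
    endloop
  endfacet
  facet normal -0.1499 0.8491 0.5064
    outer loop
      vertex 11.74 19.85 0.00
      vertex 5.00 18.66 0.00
      vertex 10.00 10.00 16.00
    endloop
  endfacet
  facet normal -0.6603 0.5545 0.5065
    outer loop
      vertex 5.00 18.66 0.00
      vertex 0.60 13.42 0.00
      vertex 10.00 10.00 16.00
    endloop
  endfacet
  facet normal -0.8622 0.0000 0.5065
    outer loop
      vertex 0.60 13.42 0.00
      vertex 0.60 6.58 0.00
      vertex 10.00 10.00 16.00
    endloop
  endfacet
  facet normal -0.6603 -0.5545 0.5065
    outer loop
      vertex 0.60 6.58 0.00
      vertex 5.00 1.34 0.00
      vertex 10.00 10.00 16.00
    endloop
  endfacet
  facet normal -0.1499 -0.8491 0.5064
    outer loop
      vertex 5.00 1.34 0.00
      vertex 11.74 0.15 0.00
      vertex 10.00 10.00 16.00
    endloop
  endfacet
  facet normal 0.4313 -0.7466 0.5065
    outer loop
      vertex 11.74 0.15 0.00
      vertex 17.66 3.57 0.00
      vertex 10.00 10.00 16.00
    endloop
  endfacet
  facet normal 0.8103 -0.2949 0.5064
    outer loop
      vertex 17.66 3.57 0.00
      vertex 20.00 10.00 0.00
      vertex 10.00 10.00 16.00
    endloop
  endfacet
endsolid part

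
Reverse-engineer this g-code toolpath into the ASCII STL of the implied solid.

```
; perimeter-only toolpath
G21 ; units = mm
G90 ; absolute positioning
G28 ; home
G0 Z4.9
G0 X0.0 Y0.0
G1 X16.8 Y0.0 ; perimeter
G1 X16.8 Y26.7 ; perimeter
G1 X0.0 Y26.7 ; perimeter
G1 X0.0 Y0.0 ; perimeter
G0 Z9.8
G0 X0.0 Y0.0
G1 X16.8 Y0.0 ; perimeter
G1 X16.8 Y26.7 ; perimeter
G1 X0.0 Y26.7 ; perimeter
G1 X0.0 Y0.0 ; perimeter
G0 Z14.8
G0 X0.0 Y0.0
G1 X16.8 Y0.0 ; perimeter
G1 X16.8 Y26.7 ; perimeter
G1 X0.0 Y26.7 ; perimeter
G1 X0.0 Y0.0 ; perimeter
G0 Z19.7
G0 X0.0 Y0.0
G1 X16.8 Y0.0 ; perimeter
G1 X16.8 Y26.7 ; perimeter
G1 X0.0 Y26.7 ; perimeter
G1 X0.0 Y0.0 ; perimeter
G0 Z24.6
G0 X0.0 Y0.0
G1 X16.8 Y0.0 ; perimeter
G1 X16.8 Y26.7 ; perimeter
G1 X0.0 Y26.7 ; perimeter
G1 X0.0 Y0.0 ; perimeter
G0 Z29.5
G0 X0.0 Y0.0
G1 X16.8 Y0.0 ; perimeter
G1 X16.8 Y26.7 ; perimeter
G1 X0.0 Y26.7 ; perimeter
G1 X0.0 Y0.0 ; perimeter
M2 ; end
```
solid part
  facet normal 0.0000 0.0000 -1.0000
    outer loop
      vertex 16.8 26.7 0.0
      vertex 16.8 0.0 0.0
      vertex 0.0 0.0 0.0
    endloop
  endfacet
  facet normal 0.0000 0.0000 -1.0000
    outer loop
      vertex 0.0 26.7 0.0
      vertex 16.8 26.7 0.0
      vertex 0.0 0.0 0.0
    endloop
  endfacet
  facet normal 0.0000 0.0000 1.0000
    outer loop
      vertex 0.0 0.0 29.5
      vertex 16.8 0.0 29.5
      vertex 16.8 26.7 29.5
    endloop
  endfacet
  facet normal 0.0000 0.0000 1.0000
    outer loop
      vertex 0.0 0.0 29.5
      vertex 16.8 26.7 29.5
      vertex 0.0 26.7 29.5
    endloop
  endfacet
  facet normal 0.0000 -1.0000 0.0000
    outer loop
      vertex 0.0 0.0 0.0
      vertex 16.8 0.0 0.0
      vertex 16.8 0.0 29.5
    endloop
  endfacet
  facet normal 0.0000 -1.0000 0.0000
    outer loop
      vertex 0.0 0.0 0.0
      vertex 16.8 0.0 29.5
      vertex 0.0 0.0 29.5
    endloop
  endfacet
  facet normal 0.0000 1.0000 0.0000
    outer loop
      vertex 16.8 26.7 29.5
      vertex 16.8 26.7 0.0
      vertex 0.0 26.7 0.0
    endloop
  endfacet
  facet normal 0.0000 1.0000 0.0000
    outer loop
      vertex 0.0 26.7 29.5
      vertex 16.8 26.7 29.5
      vertex 0.0 26.7 0.0
    endloop
  endfacet
  facet normal -1.0000 0.0000 0.0000
    outer loop
      vertex 0.0 26.7 29.5
      vertex 0.0 26.7 0.0
      vertex 0.0 0.0 0.0
    endloop
  endfacet
  facet normal -1.0000 0.0000 0.0000
    outer loop
      vertex 0.0 0.0 29.5
      vertex 0.0 26.7 29.5
      vertex 0.0 0.0 0.0
    endloop
  endfacet
  facet normal 1.0000 0.0000 0.0000
    outer loop
      vertex 16.8 0.0 0.0
      vertex 16.8 26.7 0.0
      vertex 16.8 26.7 29.5
    endloop
  endfacet
  facet normal 1.0000 0.0000 0.0000
    outer loop
      vertex 16.8 0.0 0.0
      vertex 16.8 26.7 29.5
      vertex 16.8 0.0 29.5
    endloop
  endfacet
endsolid part

The G0 Z moves step by Δz≈4.9 mm. Every layer's G1 loop is the same polygon, so the solid is a straight extrusion of it from z=0 to z≈29.5. Closing with flat bottom and top caps and triangulating gives 12 facets — a rectangular box, roughly 16.8 × 26.7 mm footprint and 29.5 mm tall.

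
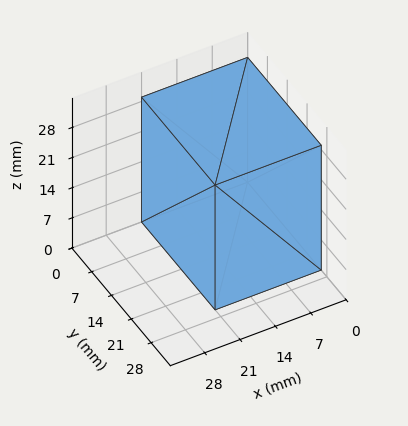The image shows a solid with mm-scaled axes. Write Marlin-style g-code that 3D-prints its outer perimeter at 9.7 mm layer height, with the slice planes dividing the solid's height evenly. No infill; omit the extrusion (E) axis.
Reading the render: the shape is a rectangular box, roughly 21 × 26 mm footprint and 29 mm tall (dimensions read to the nearest mm from the axis ticks). For the g-code, the solid's height is divided into equal slices at the stated Δz and each level perimeter traced with G1 moves after a G0 lift.

; perimeter-only toolpath
G21 ; units = mm
G90 ; absolute positioning
G28 ; home
; layer 1
G0 Z9.7
G0 X0.0 Y0.0
G1 X21.0 Y0.0
G1 X21.0 Y26.0
G1 X0.0 Y26.0
G1 X0.0 Y0.0
; layer 2
G0 Z19.3
G0 X0.0 Y0.0
G1 X21.0 Y0.0
G1 X21.0 Y26.0
G1 X0.0 Y26.0
G1 X0.0 Y0.0
; layer 3
G0 Z29.0
G0 X0.0 Y0.0
G1 X21.0 Y0.0
G1 X21.0 Y26.0
G1 X0.0 Y26.0
G1 X0.0 Y0.0
M2 ; end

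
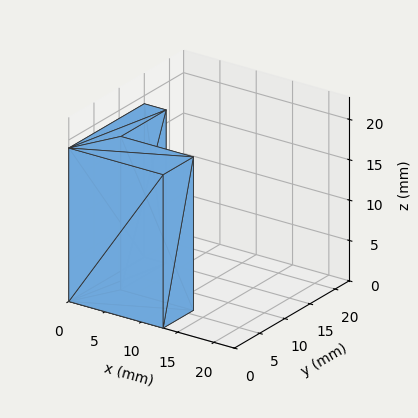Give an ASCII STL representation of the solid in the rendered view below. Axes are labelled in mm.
Reading the render: the shape is an L-shaped prism: outer 13 × 15 mm, arm thicknesses ≈ 6 mm (horizontal) and 3 mm (vertical), extruded 19 mm in z (dimensions read to the nearest mm from the axis ticks). For the STL, each face is triangulated and given an outward normal.

solid part
  facet normal 0.0000 0.0000 -1.0000
    outer loop
      vertex 13.0 6.0 0.0
      vertex 13.0 0.0 0.0
      vertex 0.0 0.0 0.0
    endloop
  endfacet
  facet normal 0.0000 0.0000 -1.0000
    outer loop
      vertex 3.0 6.0 0.0
      vertex 13.0 6.0 0.0
      vertex 0.0 0.0 0.0
    endloop
  endfacet
  facet normal 0.0000 0.0000 -1.0000
    outer loop
      vertex 3.0 15.0 0.0
      vertex 3.0 6.0 0.0
      vertex 0.0 0.0 0.0
    endloop
  endfacet
  facet normal 0.0000 0.0000 -1.0000
    outer loop
      vertex 0.0 15.0 0.0
      vertex 3.0 15.0 0.0
      vertex 0.0 0.0 0.0
    endloop
  endfacet
  facet normal 0.0000 0.0000 1.0000
    outer loop
      vertex 0.0 0.0 19.0
      vertex 13.0 0.0 19.0
      vertex 13.0 6.0 19.0
    endloop
  endfacet
  facet normal 0.0000 0.0000 1.0000
    outer loop
      vertex 0.0 0.0 19.0
      vertex 13.0 6.0 19.0
      vertex 3.0 6.0 19.0
    endloop
  endfacet
  facet normal 0.0000 0.0000 1.0000
    outer loop
      vertex 0.0 0.0 19.0
      vertex 3.0 6.0 19.0
      vertex 3.0 15.0 19.0
    endloop
  endfacet
  facet normal 0.0000 0.0000 1.0000
    outer loop
      vertex 0.0 0.0 19.0
      vertex 3.0 15.0 19.0
      vertex 0.0 15.0 19.0
    endloop
  endfacet
  facet normal 0.0000 -1.0000 0.0000
    outer loop
      vertex 0.0 0.0 0.0
      vertex 13.0 0.0 0.0
      vertex 13.0 0.0 19.0
    endloop
  endfacet
  facet normal 0.0000 -1.0000 0.0000
    outer loop
      vertex 0.0 0.0 0.0
      vertex 13.0 0.0 19.0
      vertex 0.0 0.0 19.0
    endloop
  endfacet
  facet normal 1.0000 0.0000 0.0000
    outer loop
      vertex 13.0 0.0 0.0
      vertex 13.0 6.0 0.0
      vertex 13.0 6.0 19.0
    endloop
  endfacet
  facet normal 1.0000 0.0000 0.0000
    outer loop
      vertex 13.0 0.0 0.0
      vertex 13.0 6.0 19.0
      vertex 13.0 0.0 19.0
    endloop
  endfacet
  facet normal 0.0000 1.0000 0.0000
    outer loop
      vertex 13.0 6.0 0.0
      vertex 3.0 6.0 0.0
      vertex 3.0 6.0 19.0
    endloop
  endfacet
  facet normal 0.0000 1.0000 0.0000
    outer loop
      vertex 13.0 6.0 0.0
      vertex 3.0 6.0 19.0
      vertex 13.0 6.0 19.0
    endloop
  endfacet
  facet normal 1.0000 0.0000 0.0000
    outer loop
      vertex 3.0 6.0 0.0
      vertex 3.0 15.0 0.0
      vertex 3.0 15.0 19.0
    endloop
  endfacet
  facet normal 1.0000 0.0000 0.0000
    outer loop
      vertex 3.0 6.0 0.0
      vertex 3.0 15.0 19.0
      vertex 3.0 6.0 19.0
    endloop
  endfacet
  facet normal 0.0000 1.0000 0.0000
    outer loop
      vertex 3.0 15.0 0.0
      vertex 0.0 15.0 0.0
      vertex 0.0 15.0 19.0
    endloop
  endfacet
  facet normal 0.0000 1.0000 0.0000
    outer loop
      vertex 3.0 15.0 0.0
      vertex 0.0 15.0 19.0
      vertex 3.0 15.0 19.0
    endloop
  endfacet
  facet normal -1.0000 0.0000 0.0000
    outer loop
      vertex 0.0 15.0 0.0
      vertex 0.0 0.0 0.0
      vertex 0.0 0.0 19.0
    endloop
  endfacet
  facet normal -1.0000 0.0000 0.0000
    outer loop
      vertex 0.0 15.0 0.0
      vertex 0.0 0.0 19.0
      vertex 0.0 15.0 19.0
    endloop
  endfacet
endsolid part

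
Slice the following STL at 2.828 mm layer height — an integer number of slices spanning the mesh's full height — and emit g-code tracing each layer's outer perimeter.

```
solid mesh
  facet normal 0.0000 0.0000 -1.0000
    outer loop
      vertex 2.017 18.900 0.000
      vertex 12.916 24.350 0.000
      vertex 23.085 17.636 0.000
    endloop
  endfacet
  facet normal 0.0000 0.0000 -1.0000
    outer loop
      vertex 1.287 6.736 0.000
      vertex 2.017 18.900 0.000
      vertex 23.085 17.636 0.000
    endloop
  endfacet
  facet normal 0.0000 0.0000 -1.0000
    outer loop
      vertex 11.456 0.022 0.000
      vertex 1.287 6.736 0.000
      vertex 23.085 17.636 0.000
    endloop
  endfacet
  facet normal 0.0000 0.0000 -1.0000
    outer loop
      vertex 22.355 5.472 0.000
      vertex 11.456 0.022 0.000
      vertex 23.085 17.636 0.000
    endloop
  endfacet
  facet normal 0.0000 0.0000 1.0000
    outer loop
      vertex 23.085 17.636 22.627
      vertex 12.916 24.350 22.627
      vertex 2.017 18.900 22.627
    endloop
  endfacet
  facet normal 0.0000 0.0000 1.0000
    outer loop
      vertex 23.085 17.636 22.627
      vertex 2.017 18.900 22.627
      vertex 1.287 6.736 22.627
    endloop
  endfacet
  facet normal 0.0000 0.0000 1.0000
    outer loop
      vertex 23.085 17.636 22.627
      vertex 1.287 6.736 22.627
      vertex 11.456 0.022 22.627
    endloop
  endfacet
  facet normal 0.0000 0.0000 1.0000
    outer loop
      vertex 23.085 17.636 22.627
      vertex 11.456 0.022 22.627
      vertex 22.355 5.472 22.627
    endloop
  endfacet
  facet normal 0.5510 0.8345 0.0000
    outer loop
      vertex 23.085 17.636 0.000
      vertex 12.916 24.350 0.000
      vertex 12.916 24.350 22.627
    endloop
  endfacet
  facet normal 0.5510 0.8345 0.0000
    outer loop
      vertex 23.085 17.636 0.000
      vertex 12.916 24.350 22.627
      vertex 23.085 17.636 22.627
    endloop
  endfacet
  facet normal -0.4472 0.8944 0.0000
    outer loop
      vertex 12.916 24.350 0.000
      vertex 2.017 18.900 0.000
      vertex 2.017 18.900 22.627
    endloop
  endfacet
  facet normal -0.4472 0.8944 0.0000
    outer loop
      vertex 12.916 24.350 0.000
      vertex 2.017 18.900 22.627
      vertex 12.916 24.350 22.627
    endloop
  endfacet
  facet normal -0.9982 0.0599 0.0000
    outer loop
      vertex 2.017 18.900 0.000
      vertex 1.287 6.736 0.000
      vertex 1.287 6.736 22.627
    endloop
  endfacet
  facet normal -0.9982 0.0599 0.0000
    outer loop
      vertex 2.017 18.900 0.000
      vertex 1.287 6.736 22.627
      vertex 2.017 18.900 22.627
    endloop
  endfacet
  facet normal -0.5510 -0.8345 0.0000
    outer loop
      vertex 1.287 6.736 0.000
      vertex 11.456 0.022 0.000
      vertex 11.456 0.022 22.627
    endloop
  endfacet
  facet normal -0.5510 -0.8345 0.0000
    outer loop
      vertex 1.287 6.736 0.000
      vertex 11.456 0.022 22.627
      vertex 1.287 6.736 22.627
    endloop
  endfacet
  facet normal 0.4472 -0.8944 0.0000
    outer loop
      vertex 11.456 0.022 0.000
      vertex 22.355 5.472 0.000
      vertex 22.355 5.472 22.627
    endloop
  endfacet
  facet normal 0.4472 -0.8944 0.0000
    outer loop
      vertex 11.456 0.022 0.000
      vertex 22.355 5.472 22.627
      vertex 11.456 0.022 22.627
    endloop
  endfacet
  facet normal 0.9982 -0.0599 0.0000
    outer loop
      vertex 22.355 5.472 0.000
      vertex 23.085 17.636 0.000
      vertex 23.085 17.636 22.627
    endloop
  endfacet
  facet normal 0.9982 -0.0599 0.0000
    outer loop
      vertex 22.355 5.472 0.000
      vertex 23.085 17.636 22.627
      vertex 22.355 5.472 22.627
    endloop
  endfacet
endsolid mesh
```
; perimeter-only toolpath
G21 ; units = mm
G90 ; absolute positioning
G28 ; home
; layer 1
G0 Z2.828
G0 X23.085 Y17.636
G1 X12.916 Y24.350
G1 X2.017 Y18.900
G1 X1.287 Y6.736
G1 X11.456 Y0.022
G1 X22.355 Y5.472
G1 X23.085 Y17.636
; layer 2
G0 Z5.657
G0 X23.085 Y17.636
G1 X12.916 Y24.350
G1 X2.017 Y18.900
G1 X1.287 Y6.736
G1 X11.456 Y0.022
G1 X22.355 Y5.472
G1 X23.085 Y17.636
; layer 3
G0 Z8.485
G0 X23.085 Y17.636
G1 X12.916 Y24.350
G1 X2.017 Y18.900
G1 X1.287 Y6.736
G1 X11.456 Y0.022
G1 X22.355 Y5.472
G1 X23.085 Y17.636
; layer 4
G0 Z11.313
G0 X23.085 Y17.636
G1 X12.916 Y24.350
G1 X2.017 Y18.900
G1 X1.287 Y6.736
G1 X11.456 Y0.022
G1 X22.355 Y5.472
G1 X23.085 Y17.636
; layer 5
G0 Z14.142
G0 X23.085 Y17.636
G1 X12.916 Y24.350
G1 X2.017 Y18.900
G1 X1.287 Y6.736
G1 X11.456 Y0.022
G1 X22.355 Y5.472
G1 X23.085 Y17.636
; layer 6
G0 Z16.970
G0 X23.085 Y17.636
G1 X12.916 Y24.350
G1 X2.017 Y18.900
G1 X1.287 Y6.736
G1 X11.456 Y0.022
G1 X22.355 Y5.472
G1 X23.085 Y17.636
; layer 7
G0 Z19.799
G0 X23.085 Y17.636
G1 X12.916 Y24.350
G1 X2.017 Y18.900
G1 X1.287 Y6.736
G1 X11.456 Y0.022
G1 X22.355 Y5.472
G1 X23.085 Y17.636
; layer 8
G0 Z22.627
G0 X23.085 Y17.636
G1 X12.916 Y24.350
G1 X2.017 Y18.900
G1 X1.287 Y6.736
G1 X11.456 Y0.022
G1 X22.355 Y5.472
G1 X23.085 Y17.636
M2 ; end

The solid is a regular 6-sided prism (a cylinder approximated with 6 flat sides), circumscribed radius ≈ 12.2 mm, height ≈ 22.6 mm. Slicing at Δz = 2.828 mm — 8 equal slices spanning the solid's height, so layer i sits at z = i·h/8 — gives 8 non-empty perimeters. Each is a 6-segment closed polygon; G0 lifts to the layer z and rapids to the start vertex, then G1 traces the edges.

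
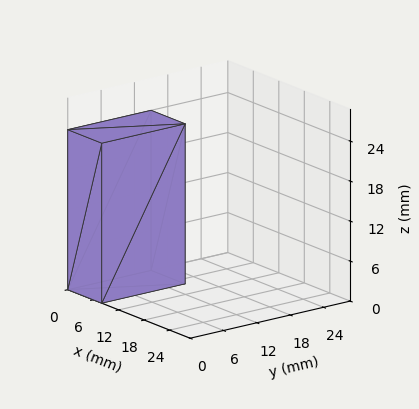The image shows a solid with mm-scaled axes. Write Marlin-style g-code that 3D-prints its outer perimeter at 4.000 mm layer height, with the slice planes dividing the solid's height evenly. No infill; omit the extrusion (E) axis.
Reading the render: the shape is a rectangular box, roughly 8 × 15 mm footprint and 24 mm tall (dimensions read to the nearest mm from the axis ticks). For the g-code, the solid's height is divided into equal slices at the stated Δz and each level perimeter traced with G1 moves after a G0 lift.

; perimeter-only toolpath
G21 ; units = mm
G90 ; absolute positioning
G28 ; home
; layer 1
G0 Z4.000
G0 X0.000 Y0.000
G1 X8.000 Y0.000
G1 X8.000 Y15.000
G1 X0.000 Y15.000
G1 X0.000 Y0.000
; layer 2
G0 Z8.000
G0 X0.000 Y0.000
G1 X8.000 Y0.000
G1 X8.000 Y15.000
G1 X0.000 Y15.000
G1 X0.000 Y0.000
; layer 3
G0 Z12.000
G0 X0.000 Y0.000
G1 X8.000 Y0.000
G1 X8.000 Y15.000
G1 X0.000 Y15.000
G1 X0.000 Y0.000
; layer 4
G0 Z16.000
G0 X0.000 Y0.000
G1 X8.000 Y0.000
G1 X8.000 Y15.000
G1 X0.000 Y15.000
G1 X0.000 Y0.000
; layer 5
G0 Z20.000
G0 X0.000 Y0.000
G1 X8.000 Y0.000
G1 X8.000 Y15.000
G1 X0.000 Y15.000
G1 X0.000 Y0.000
; layer 6
G0 Z24.000
G0 X0.000 Y0.000
G1 X8.000 Y0.000
G1 X8.000 Y15.000
G1 X0.000 Y15.000
G1 X0.000 Y0.000
M2 ; end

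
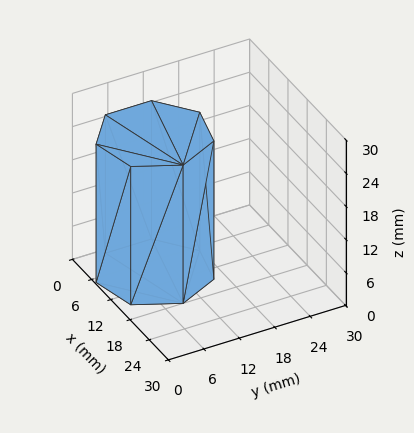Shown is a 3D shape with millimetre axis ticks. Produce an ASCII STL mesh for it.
Reading the render: the shape is a regular 7-sided prism (a cylinder approximated with 7 flat sides), circumscribed radius ≈ 9 mm, height ≈ 25 mm (dimensions read to the nearest mm from the axis ticks). For the STL, each face is triangulated and given an outward normal.

solid part
  facet normal 0.0000 0.0000 -1.0000
    outer loop
      vertex 6.997 17.774 0.000
      vertex 14.611 16.036 0.000
      vertex 18.000 9.000 0.000
    endloop
  endfacet
  facet normal 0.0000 0.0000 -1.0000
    outer loop
      vertex 0.891 12.905 0.000
      vertex 6.997 17.774 0.000
      vertex 18.000 9.000 0.000
    endloop
  endfacet
  facet normal 0.0000 0.0000 -1.0000
    outer loop
      vertex 0.891 5.095 0.000
      vertex 0.891 12.905 0.000
      vertex 18.000 9.000 0.000
    endloop
  endfacet
  facet normal 0.0000 0.0000 -1.0000
    outer loop
      vertex 6.997 0.226 0.000
      vertex 0.891 5.095 0.000
      vertex 18.000 9.000 0.000
    endloop
  endfacet
  facet normal 0.0000 0.0000 -1.0000
    outer loop
      vertex 14.611 1.964 0.000
      vertex 6.997 0.226 0.000
      vertex 18.000 9.000 0.000
    endloop
  endfacet
  facet normal 0.0000 0.0000 1.0000
    outer loop
      vertex 18.000 9.000 25.000
      vertex 14.611 16.036 25.000
      vertex 6.997 17.774 25.000
    endloop
  endfacet
  facet normal 0.0000 0.0000 1.0000
    outer loop
      vertex 18.000 9.000 25.000
      vertex 6.997 17.774 25.000
      vertex 0.891 12.905 25.000
    endloop
  endfacet
  facet normal 0.0000 0.0000 1.0000
    outer loop
      vertex 18.000 9.000 25.000
      vertex 0.891 12.905 25.000
      vertex 0.891 5.095 25.000
    endloop
  endfacet
  facet normal 0.0000 0.0000 1.0000
    outer loop
      vertex 18.000 9.000 25.000
      vertex 0.891 5.095 25.000
      vertex 6.997 0.226 25.000
    endloop
  endfacet
  facet normal 0.0000 0.0000 1.0000
    outer loop
      vertex 18.000 9.000 25.000
      vertex 6.997 0.226 25.000
      vertex 14.611 1.964 25.000
    endloop
  endfacet
  facet normal 0.9009 0.4340 0.0000
    outer loop
      vertex 18.000 9.000 0.000
      vertex 14.611 16.036 0.000
      vertex 14.611 16.036 25.000
    endloop
  endfacet
  facet normal 0.9009 0.4340 0.0000
    outer loop
      vertex 18.000 9.000 0.000
      vertex 14.611 16.036 25.000
      vertex 18.000 9.000 25.000
    endloop
  endfacet
  facet normal 0.2225 0.9749 0.0000
    outer loop
      vertex 14.611 16.036 0.000
      vertex 6.997 17.774 0.000
      vertex 6.997 17.774 25.000
    endloop
  endfacet
  facet normal 0.2225 0.9749 0.0000
    outer loop
      vertex 14.611 16.036 0.000
      vertex 6.997 17.774 25.000
      vertex 14.611 16.036 25.000
    endloop
  endfacet
  facet normal -0.6235 0.7819 0.0000
    outer loop
      vertex 6.997 17.774 0.000
      vertex 0.891 12.905 0.000
      vertex 0.891 12.905 25.000
    endloop
  endfacet
  facet normal -0.6235 0.7819 0.0000
    outer loop
      vertex 6.997 17.774 0.000
      vertex 0.891 12.905 25.000
      vertex 6.997 17.774 25.000
    endloop
  endfacet
  facet normal -1.0000 0.0000 0.0000
    outer loop
      vertex 0.891 12.905 0.000
      vertex 0.891 5.095 0.000
      vertex 0.891 5.095 25.000
    endloop
  endfacet
  facet normal -1.0000 0.0000 0.0000
    outer loop
      vertex 0.891 12.905 0.000
      vertex 0.891 5.095 25.000
      vertex 0.891 12.905 25.000
    endloop
  endfacet
  facet normal -0.6235 -0.7819 0.0000
    outer loop
      vertex 0.891 5.095 0.000
      vertex 6.997 0.226 0.000
      vertex 6.997 0.226 25.000
    endloop
  endfacet
  facet normal -0.6235 -0.7819 0.0000
    outer loop
      vertex 0.891 5.095 0.000
      vertex 6.997 0.226 25.000
      vertex 0.891 5.095 25.000
    endloop
  endfacet
  facet normal 0.2225 -0.9749 0.0000
    outer loop
      vertex 6.997 0.226 0.000
      vertex 14.611 1.964 0.000
      vertex 14.611 1.964 25.000
    endloop
  endfacet
  facet normal 0.2225 -0.9749 0.0000
    outer loop
      vertex 6.997 0.226 0.000
      vertex 14.611 1.964 25.000
      vertex 6.997 0.226 25.000
    endloop
  endfacet
  facet normal 0.9009 -0.4340 0.0000
    outer loop
      vertex 14.611 1.964 0.000
      vertex 18.000 9.000 0.000
      vertex 18.000 9.000 25.000
    endloop
  endfacet
  facet normal 0.9009 -0.4340 0.0000
    outer loop
      vertex 14.611 1.964 0.000
      vertex 18.000 9.000 25.000
      vertex 14.611 1.964 25.000
    endloop
  endfacet
endsolid part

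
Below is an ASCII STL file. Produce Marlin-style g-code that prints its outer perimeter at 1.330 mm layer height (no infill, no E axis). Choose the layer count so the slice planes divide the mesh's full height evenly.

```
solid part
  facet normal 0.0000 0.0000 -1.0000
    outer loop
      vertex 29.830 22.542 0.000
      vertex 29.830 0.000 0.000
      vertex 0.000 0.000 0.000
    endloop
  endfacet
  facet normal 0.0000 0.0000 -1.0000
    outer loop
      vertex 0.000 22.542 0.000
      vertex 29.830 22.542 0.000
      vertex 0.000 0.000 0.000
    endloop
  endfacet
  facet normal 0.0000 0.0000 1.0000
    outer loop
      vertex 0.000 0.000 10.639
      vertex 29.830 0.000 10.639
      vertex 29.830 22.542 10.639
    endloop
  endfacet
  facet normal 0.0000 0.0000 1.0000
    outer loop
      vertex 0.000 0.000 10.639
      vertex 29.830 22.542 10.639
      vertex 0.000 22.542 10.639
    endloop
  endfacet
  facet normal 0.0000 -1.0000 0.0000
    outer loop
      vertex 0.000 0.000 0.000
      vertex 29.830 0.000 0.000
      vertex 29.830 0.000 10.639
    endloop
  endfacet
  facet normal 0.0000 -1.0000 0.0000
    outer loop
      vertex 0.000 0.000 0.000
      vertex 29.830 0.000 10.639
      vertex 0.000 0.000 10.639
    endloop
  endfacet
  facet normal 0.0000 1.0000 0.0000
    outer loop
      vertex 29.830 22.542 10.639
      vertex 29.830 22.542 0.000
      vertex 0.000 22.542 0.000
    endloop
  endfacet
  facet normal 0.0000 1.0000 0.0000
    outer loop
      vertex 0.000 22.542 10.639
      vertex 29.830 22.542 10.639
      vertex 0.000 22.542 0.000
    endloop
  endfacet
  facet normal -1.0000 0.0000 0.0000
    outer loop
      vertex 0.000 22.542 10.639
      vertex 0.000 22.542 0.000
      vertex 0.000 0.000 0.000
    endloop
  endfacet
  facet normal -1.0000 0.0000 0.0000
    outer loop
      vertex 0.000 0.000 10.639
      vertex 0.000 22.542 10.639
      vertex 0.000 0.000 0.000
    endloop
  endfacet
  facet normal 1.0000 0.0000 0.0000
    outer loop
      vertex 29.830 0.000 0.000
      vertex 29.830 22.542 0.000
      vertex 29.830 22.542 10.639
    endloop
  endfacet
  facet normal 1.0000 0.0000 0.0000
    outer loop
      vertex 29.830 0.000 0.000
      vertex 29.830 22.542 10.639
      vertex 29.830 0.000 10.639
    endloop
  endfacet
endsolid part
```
; perimeter-only toolpath
G21 ; units = mm
G90 ; absolute positioning
G28 ; home
; layer 1
G0 Z1.330
G0 X0.000 Y0.000
G1 X29.830 Y0.000
G1 X29.830 Y22.542
G1 X0.000 Y22.542
G1 X0.000 Y0.000
; layer 2
G0 Z2.660
G0 X0.000 Y0.000
G1 X29.830 Y0.000
G1 X29.830 Y22.542
G1 X0.000 Y22.542
G1 X0.000 Y0.000
; layer 3
G0 Z3.990
G0 X0.000 Y0.000
G1 X29.830 Y0.000
G1 X29.830 Y22.542
G1 X0.000 Y22.542
G1 X0.000 Y0.000
; layer 4
G0 Z5.319
G0 X0.000 Y0.000
G1 X29.830 Y0.000
G1 X29.830 Y22.542
G1 X0.000 Y22.542
G1 X0.000 Y0.000
; layer 5
G0 Z6.649
G0 X0.000 Y0.000
G1 X29.830 Y0.000
G1 X29.830 Y22.542
G1 X0.000 Y22.542
G1 X0.000 Y0.000
; layer 6
G0 Z7.979
G0 X0.000 Y0.000
G1 X29.830 Y0.000
G1 X29.830 Y22.542
G1 X0.000 Y22.542
G1 X0.000 Y0.000
; layer 7
G0 Z9.309
G0 X0.000 Y0.000
G1 X29.830 Y0.000
G1 X29.830 Y22.542
G1 X0.000 Y22.542
G1 X0.000 Y0.000
; layer 8
G0 Z10.639
G0 X0.000 Y0.000
G1 X29.830 Y0.000
G1 X29.830 Y22.542
G1 X0.000 Y22.542
G1 X0.000 Y0.000
M2 ; end

The solid is a rectangular box, roughly 29.8 × 22.5 mm footprint and 10.6 mm tall. Slicing at Δz = 1.330 mm — 8 equal slices spanning the solid's height, so layer i sits at z = i·h/8 — gives 8 non-empty perimeters. Each is a 4-segment closed polygon; G0 lifts to the layer z and rapids to the start vertex, then G1 traces the edges.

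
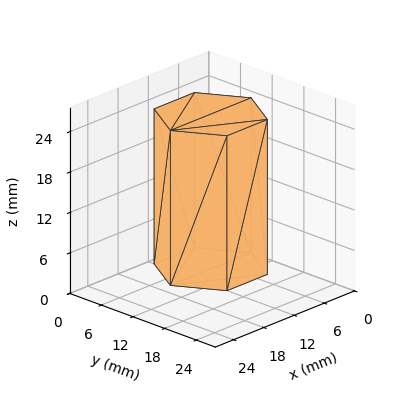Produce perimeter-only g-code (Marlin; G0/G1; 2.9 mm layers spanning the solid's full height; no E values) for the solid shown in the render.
Reading the render: the shape is a regular 6-sided prism (a cylinder approximated with 6 flat sides), circumscribed radius ≈ 8 mm, height ≈ 23 mm (dimensions read to the nearest mm from the axis ticks). For the g-code, the solid's height is divided into equal slices at the stated Δz and each level perimeter traced with G1 moves after a G0 lift.

; perimeter-only toolpath
G21 ; units = mm
G90 ; absolute positioning
G28 ; home
; layer 1
G0 Z2.9
G0 X16.0 Y8.0
G1 X12.0 Y14.9
G1 X4.0 Y14.9
G1 X0.0 Y8.0
G1 X4.0 Y1.1
G1 X12.0 Y1.1
G1 X16.0 Y8.0
; layer 2
G0 Z5.8
G0 X16.0 Y8.0
G1 X12.0 Y14.9
G1 X4.0 Y14.9
G1 X0.0 Y8.0
G1 X4.0 Y1.1
G1 X12.0 Y1.1
G1 X16.0 Y8.0
; layer 3
G0 Z8.6
G0 X16.0 Y8.0
G1 X12.0 Y14.9
G1 X4.0 Y14.9
G1 X0.0 Y8.0
G1 X4.0 Y1.1
G1 X12.0 Y1.1
G1 X16.0 Y8.0
; layer 4
G0 Z11.5
G0 X16.0 Y8.0
G1 X12.0 Y14.9
G1 X4.0 Y14.9
G1 X0.0 Y8.0
G1 X4.0 Y1.1
G1 X12.0 Y1.1
G1 X16.0 Y8.0
; layer 5
G0 Z14.4
G0 X16.0 Y8.0
G1 X12.0 Y14.9
G1 X4.0 Y14.9
G1 X0.0 Y8.0
G1 X4.0 Y1.1
G1 X12.0 Y1.1
G1 X16.0 Y8.0
; layer 6
G0 Z17.2
G0 X16.0 Y8.0
G1 X12.0 Y14.9
G1 X4.0 Y14.9
G1 X0.0 Y8.0
G1 X4.0 Y1.1
G1 X12.0 Y1.1
G1 X16.0 Y8.0
; layer 7
G0 Z20.1
G0 X16.0 Y8.0
G1 X12.0 Y14.9
G1 X4.0 Y14.9
G1 X0.0 Y8.0
G1 X4.0 Y1.1
G1 X12.0 Y1.1
G1 X16.0 Y8.0
; layer 8
G0 Z23.0
G0 X16.0 Y8.0
G1 X12.0 Y14.9
G1 X4.0 Y14.9
G1 X0.0 Y8.0
G1 X4.0 Y1.1
G1 X12.0 Y1.1
G1 X16.0 Y8.0
M2 ; end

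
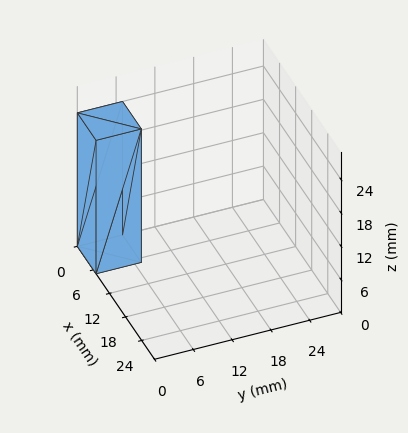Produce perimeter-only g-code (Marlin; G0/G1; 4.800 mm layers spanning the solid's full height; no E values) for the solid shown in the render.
Reading the render: the shape is a rectangular box, roughly 7 × 7 mm footprint and 24 mm tall (dimensions read to the nearest mm from the axis ticks). For the g-code, the solid's height is divided into equal slices at the stated Δz and each level perimeter traced with G1 moves after a G0 lift.

; perimeter-only toolpath
G21 ; units = mm
G90 ; absolute positioning
G28 ; home
; layer 1
G0 Z4.800
G0 X0.000 Y0.000
G1 X7.000 Y0.000
G1 X7.000 Y7.000
G1 X0.000 Y7.000
G1 X0.000 Y0.000
; layer 2
G0 Z9.600
G0 X0.000 Y0.000
G1 X7.000 Y0.000
G1 X7.000 Y7.000
G1 X0.000 Y7.000
G1 X0.000 Y0.000
; layer 3
G0 Z14.400
G0 X0.000 Y0.000
G1 X7.000 Y0.000
G1 X7.000 Y7.000
G1 X0.000 Y7.000
G1 X0.000 Y0.000
; layer 4
G0 Z19.200
G0 X0.000 Y0.000
G1 X7.000 Y0.000
G1 X7.000 Y7.000
G1 X0.000 Y7.000
G1 X0.000 Y0.000
; layer 5
G0 Z24.000
G0 X0.000 Y0.000
G1 X7.000 Y0.000
G1 X7.000 Y7.000
G1 X0.000 Y7.000
G1 X0.000 Y0.000
M2 ; end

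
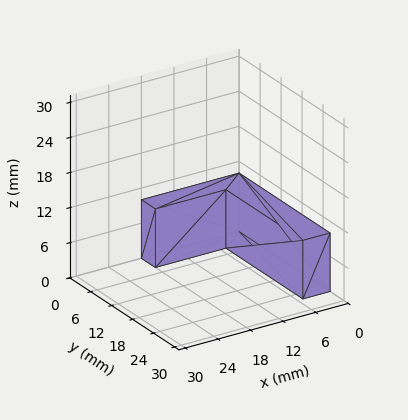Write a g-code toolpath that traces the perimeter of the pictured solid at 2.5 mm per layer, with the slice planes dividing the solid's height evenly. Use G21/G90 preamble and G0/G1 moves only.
Reading the render: the shape is an L-shaped prism: outer 18 × 26 mm, arm thicknesses ≈ 4 mm (horizontal) and 5 mm (vertical), extruded 10 mm in z (dimensions read to the nearest mm from the axis ticks). For the g-code, the solid's height is divided into equal slices at the stated Δz and each level perimeter traced with G1 moves after a G0 lift.

; perimeter-only toolpath
G21 ; units = mm
G90 ; absolute positioning
G28 ; home
; layer 1
G0 Z2.5
G0 X0.0 Y0.0
G1 X18.0 Y0.0
G1 X18.0 Y4.0
G1 X5.0 Y4.0
G1 X5.0 Y26.0
G1 X0.0 Y26.0
G1 X0.0 Y0.0
; layer 2
G0 Z5.0
G0 X0.0 Y0.0
G1 X18.0 Y0.0
G1 X18.0 Y4.0
G1 X5.0 Y4.0
G1 X5.0 Y26.0
G1 X0.0 Y26.0
G1 X0.0 Y0.0
; layer 3
G0 Z7.5
G0 X0.0 Y0.0
G1 X18.0 Y0.0
G1 X18.0 Y4.0
G1 X5.0 Y4.0
G1 X5.0 Y26.0
G1 X0.0 Y26.0
G1 X0.0 Y0.0
; layer 4
G0 Z10.0
G0 X0.0 Y0.0
G1 X18.0 Y0.0
G1 X18.0 Y4.0
G1 X5.0 Y4.0
G1 X5.0 Y26.0
G1 X0.0 Y26.0
G1 X0.0 Y0.0
M2 ; end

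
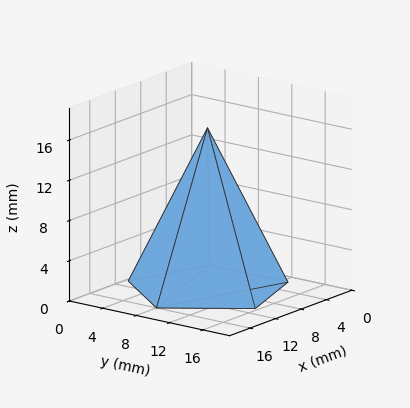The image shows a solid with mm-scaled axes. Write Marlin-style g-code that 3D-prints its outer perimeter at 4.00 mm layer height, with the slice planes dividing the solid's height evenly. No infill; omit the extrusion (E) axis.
Reading the render: the shape is a regular 5-sided pyramid, base circumscribed radius ≈ 8 mm, apex at z ≈ 16 mm (dimensions read to the nearest mm from the axis ticks). For the g-code, the solid's height is divided into equal slices at the stated Δz and each level perimeter traced with G1 moves after a G0 lift.

; perimeter-only toolpath
G21 ; units = mm
G90 ; absolute positioning
G28 ; home
; layer 1
G0 Z4.00
G0 X14.00 Y8.00
G1 X9.85 Y13.71
G1 X3.15 Y11.52
G1 X3.15 Y4.47
G1 X9.85 Y2.29
G1 X14.00 Y8.00
; layer 2
G0 Z8.00
G0 X12.00 Y8.00
G1 X9.23 Y11.80
G1 X4.76 Y10.35
G1 X4.76 Y5.65
G1 X9.23 Y4.20
G1 X12.00 Y8.00
; layer 3
G0 Z12.00
G0 X10.00 Y8.00
G1 X8.62 Y9.90
G1 X6.38 Y9.18
G1 X6.38 Y6.83
G1 X8.62 Y6.10
G1 X10.00 Y8.00
M2 ; end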